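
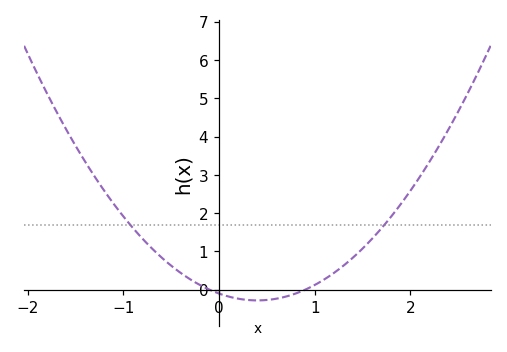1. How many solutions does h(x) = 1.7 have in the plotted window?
2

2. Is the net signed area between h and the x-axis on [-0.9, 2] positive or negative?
positive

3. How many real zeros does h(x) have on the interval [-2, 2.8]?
2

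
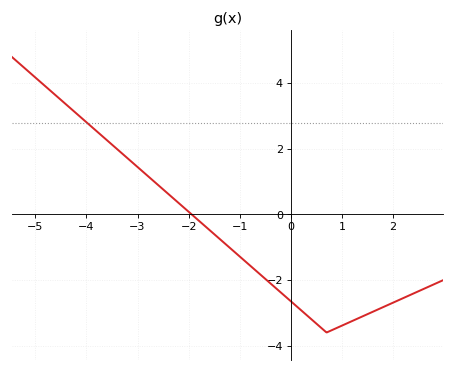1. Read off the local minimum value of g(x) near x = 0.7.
-3.6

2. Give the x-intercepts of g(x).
-2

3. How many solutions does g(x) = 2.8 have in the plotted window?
1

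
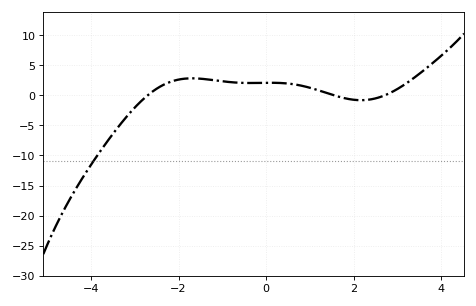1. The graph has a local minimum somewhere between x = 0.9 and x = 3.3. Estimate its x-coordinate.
2.17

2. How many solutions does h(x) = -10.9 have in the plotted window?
1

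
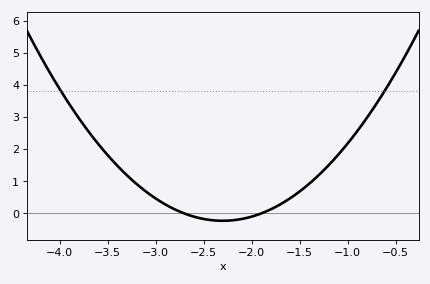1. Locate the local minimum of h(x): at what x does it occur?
-2.3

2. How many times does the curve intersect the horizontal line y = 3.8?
2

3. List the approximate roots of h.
-2.7, -1.9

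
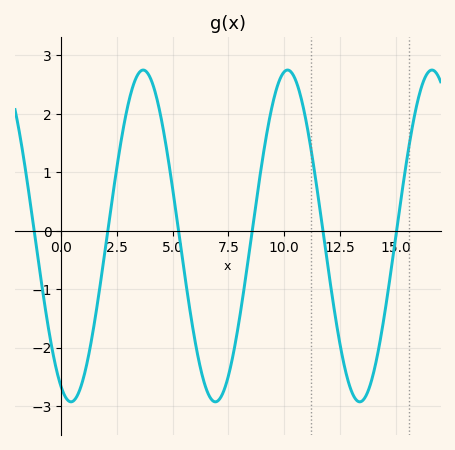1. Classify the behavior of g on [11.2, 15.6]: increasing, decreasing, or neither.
neither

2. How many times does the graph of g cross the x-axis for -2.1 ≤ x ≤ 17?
6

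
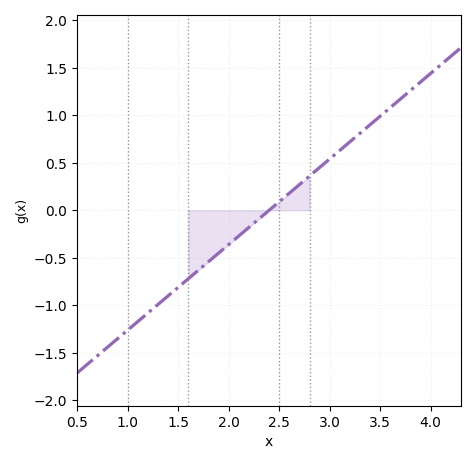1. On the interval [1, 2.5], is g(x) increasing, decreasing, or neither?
increasing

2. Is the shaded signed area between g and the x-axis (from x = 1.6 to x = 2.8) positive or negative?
negative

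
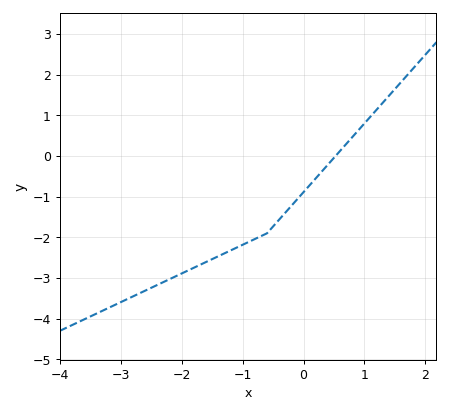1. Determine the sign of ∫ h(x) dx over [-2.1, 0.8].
negative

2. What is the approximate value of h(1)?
0.801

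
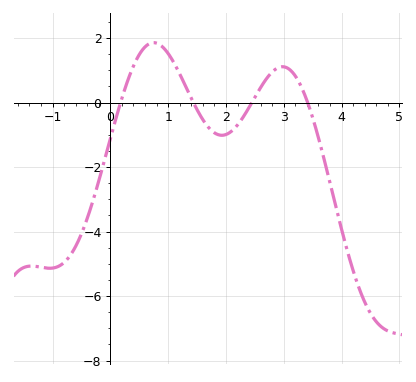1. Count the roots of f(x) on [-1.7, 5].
4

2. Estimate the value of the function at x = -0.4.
-3.6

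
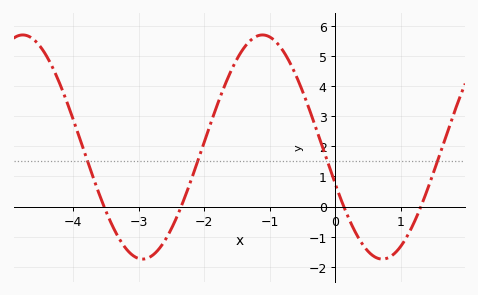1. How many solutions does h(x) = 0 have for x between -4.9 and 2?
4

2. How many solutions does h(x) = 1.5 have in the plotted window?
4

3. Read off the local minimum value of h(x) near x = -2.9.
-1.75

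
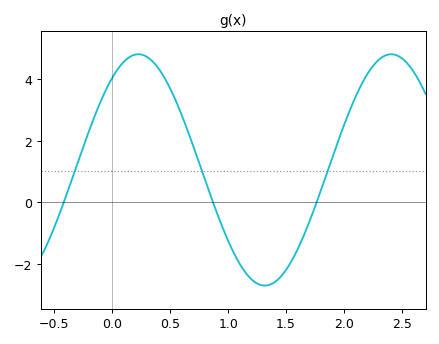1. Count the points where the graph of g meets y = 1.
3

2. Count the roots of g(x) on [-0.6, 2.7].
3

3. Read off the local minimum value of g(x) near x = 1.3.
-2.71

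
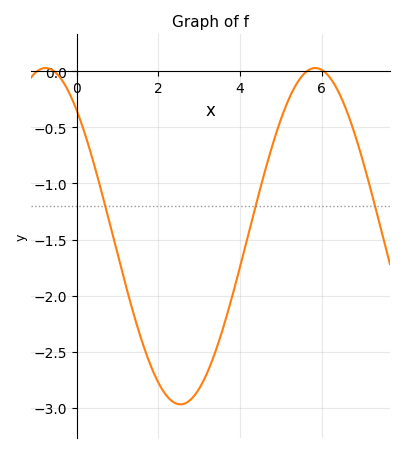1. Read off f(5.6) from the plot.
0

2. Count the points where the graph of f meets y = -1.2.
3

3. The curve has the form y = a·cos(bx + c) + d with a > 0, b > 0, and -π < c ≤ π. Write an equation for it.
y = 1.5cos(0.95x + 0.73) - 1.47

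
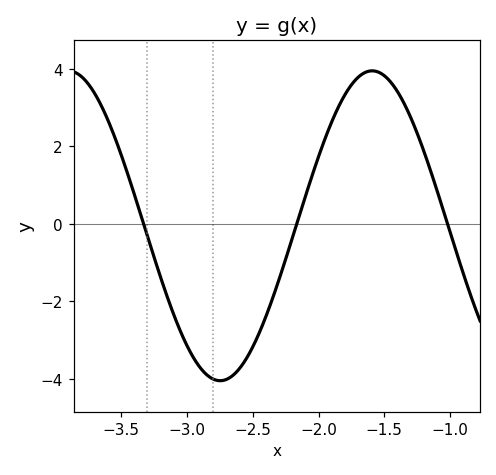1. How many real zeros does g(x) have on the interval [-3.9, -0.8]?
3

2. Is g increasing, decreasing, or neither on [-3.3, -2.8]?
decreasing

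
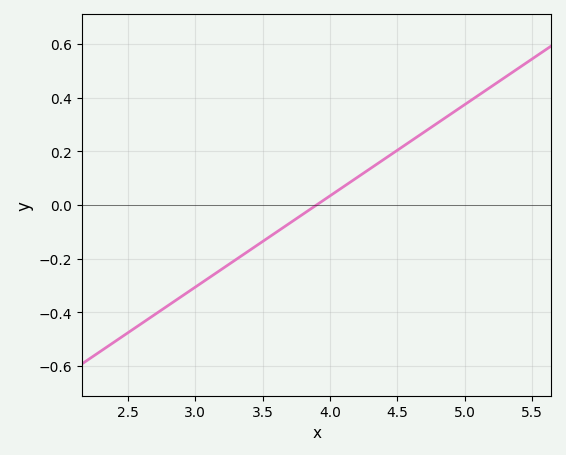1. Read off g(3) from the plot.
-0.3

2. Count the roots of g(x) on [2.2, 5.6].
1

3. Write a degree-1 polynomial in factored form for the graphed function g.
y = 0.34(x - 3.9)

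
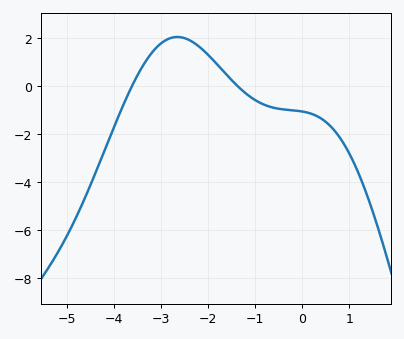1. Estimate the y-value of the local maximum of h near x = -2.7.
2.05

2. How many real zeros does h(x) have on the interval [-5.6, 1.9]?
2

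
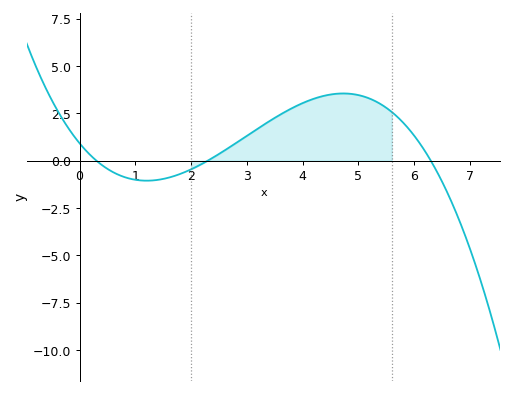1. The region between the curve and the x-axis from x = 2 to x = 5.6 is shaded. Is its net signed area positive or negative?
positive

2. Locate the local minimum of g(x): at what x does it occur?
1.2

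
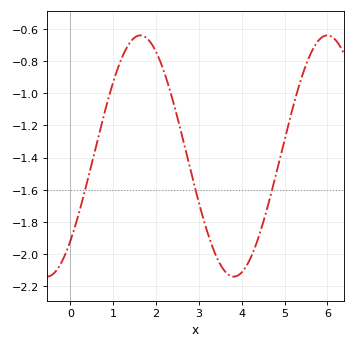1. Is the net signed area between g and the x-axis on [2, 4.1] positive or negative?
negative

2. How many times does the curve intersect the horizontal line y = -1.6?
3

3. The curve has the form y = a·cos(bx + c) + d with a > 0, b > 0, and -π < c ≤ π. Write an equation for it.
y = 0.75cos(1.44x - 2.35) - 1.39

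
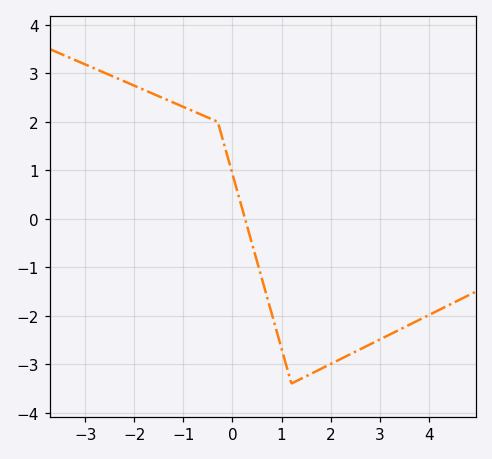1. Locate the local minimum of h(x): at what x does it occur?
1.2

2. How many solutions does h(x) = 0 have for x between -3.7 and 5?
1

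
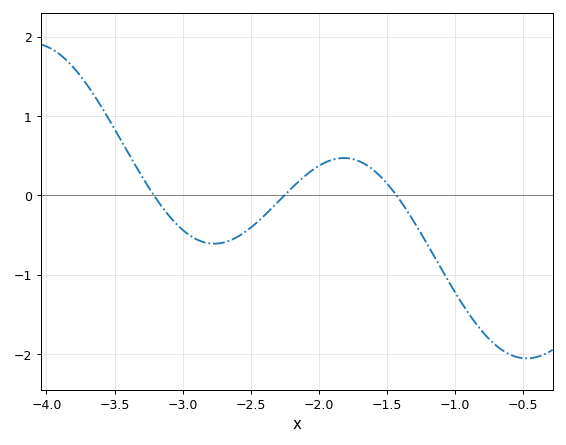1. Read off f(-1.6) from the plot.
0.3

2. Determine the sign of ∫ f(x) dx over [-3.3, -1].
negative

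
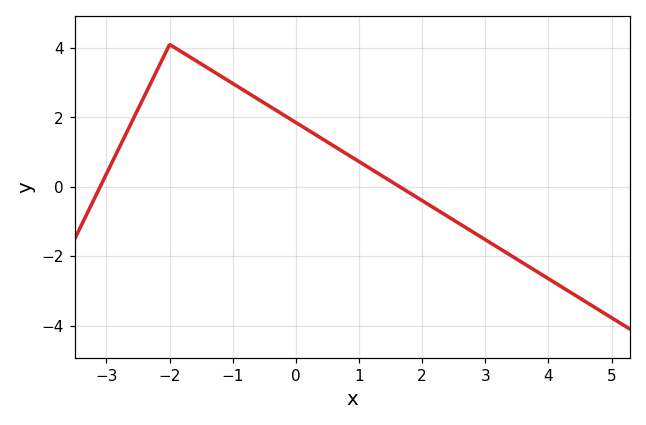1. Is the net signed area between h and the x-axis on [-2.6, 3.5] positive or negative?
positive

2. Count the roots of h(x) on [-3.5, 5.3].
2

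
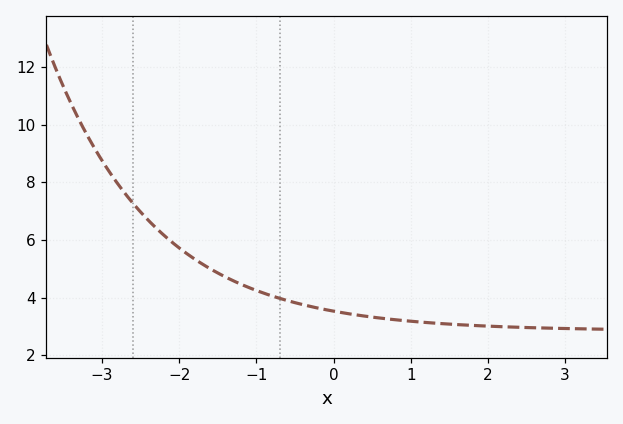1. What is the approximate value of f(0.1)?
3.48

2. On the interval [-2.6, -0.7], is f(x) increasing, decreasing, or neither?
decreasing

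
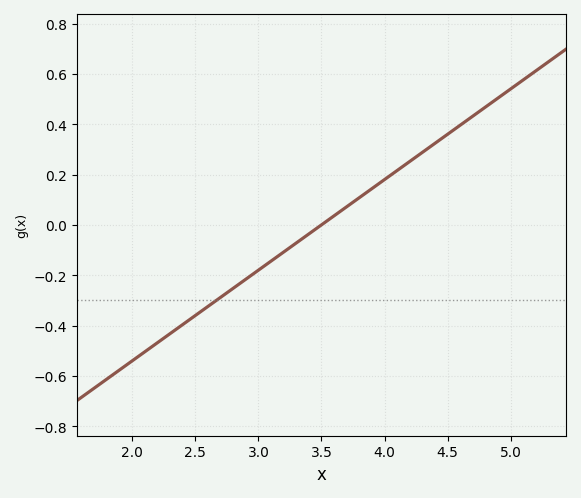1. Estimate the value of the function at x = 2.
-0.54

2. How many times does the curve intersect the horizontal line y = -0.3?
1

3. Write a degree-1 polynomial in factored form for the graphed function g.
y = 0.36(x - 3.5)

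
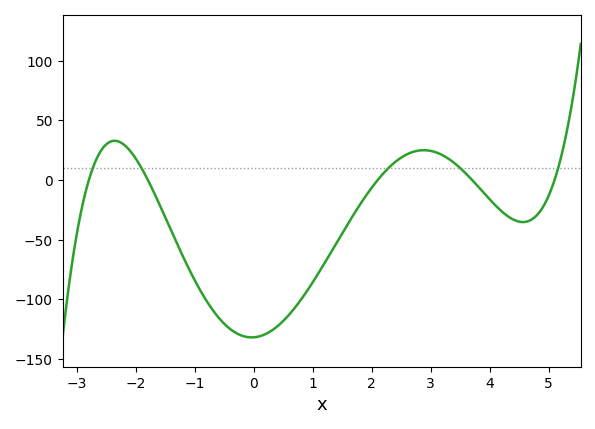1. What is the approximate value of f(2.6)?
20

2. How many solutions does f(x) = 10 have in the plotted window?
5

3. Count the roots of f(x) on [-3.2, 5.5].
5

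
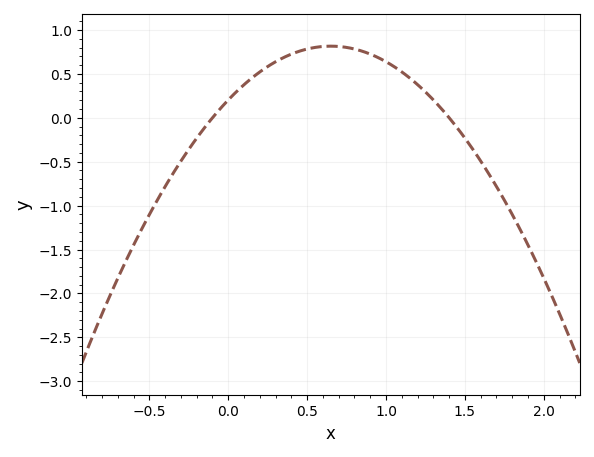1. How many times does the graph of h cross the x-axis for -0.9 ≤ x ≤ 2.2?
2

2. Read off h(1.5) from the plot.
-0.25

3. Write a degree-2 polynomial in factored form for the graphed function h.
y = -1.45(x + 0.1)(x - 1.4)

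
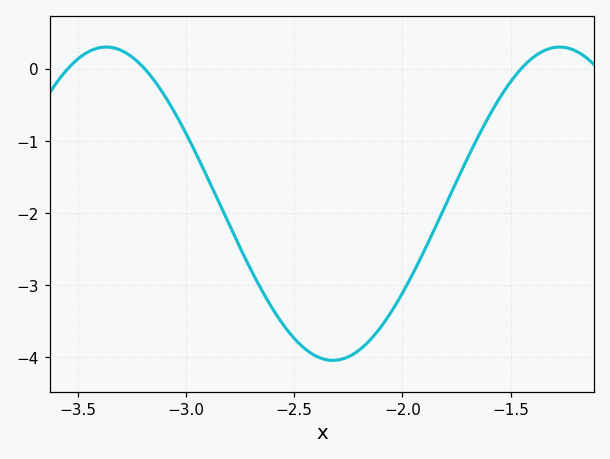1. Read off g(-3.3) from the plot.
0.3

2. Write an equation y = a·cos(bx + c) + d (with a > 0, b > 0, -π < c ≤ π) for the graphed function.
y = 2.17cos(3x - 2.5) - 1.87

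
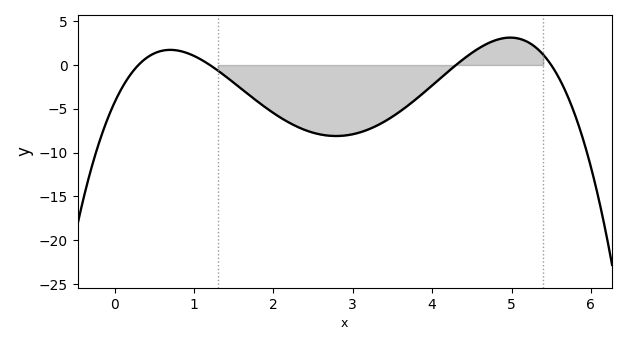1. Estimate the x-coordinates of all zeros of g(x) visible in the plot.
0.3, 1.2, 4.3, 5.5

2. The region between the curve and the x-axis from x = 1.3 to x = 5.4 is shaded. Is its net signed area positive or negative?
negative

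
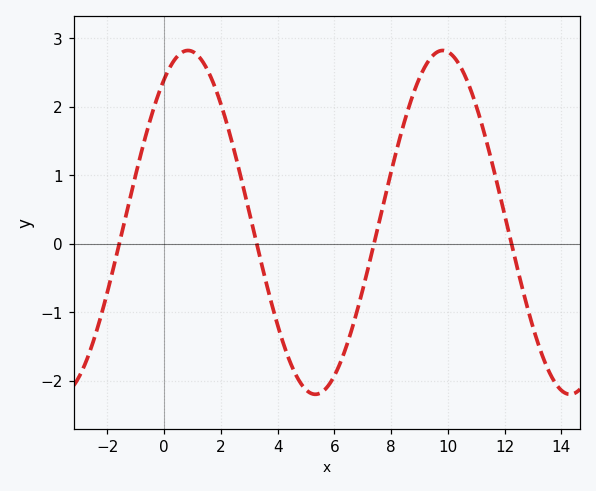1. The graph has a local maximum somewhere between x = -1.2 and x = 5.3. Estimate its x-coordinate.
0.838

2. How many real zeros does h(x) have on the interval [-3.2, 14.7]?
4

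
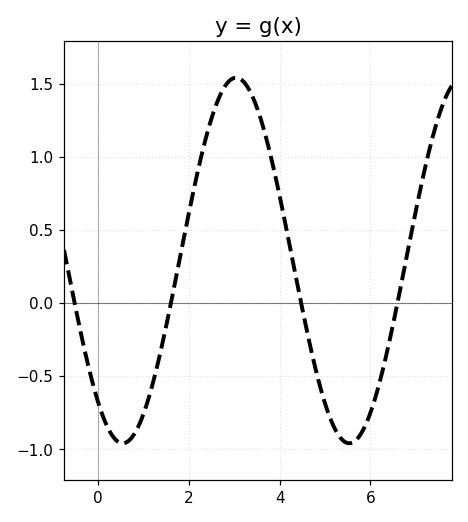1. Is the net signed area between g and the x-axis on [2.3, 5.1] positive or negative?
positive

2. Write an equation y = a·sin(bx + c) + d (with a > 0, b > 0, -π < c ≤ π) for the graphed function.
y = 1.25sin(1.3x - 2.3) + 0.29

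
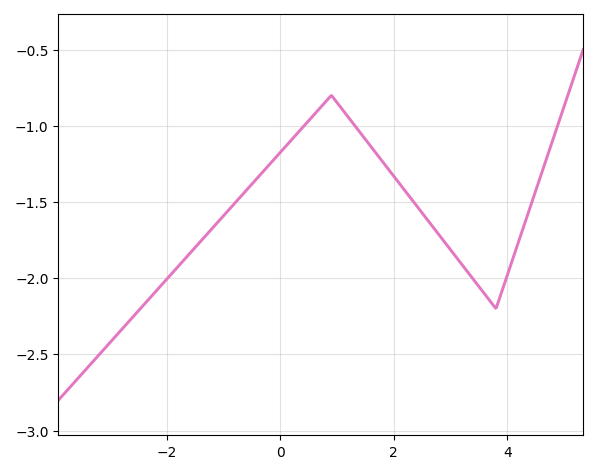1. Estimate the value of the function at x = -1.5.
-1.8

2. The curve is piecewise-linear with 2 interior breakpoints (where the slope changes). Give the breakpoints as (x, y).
(0.9, -0.8); (3.8, -2.2)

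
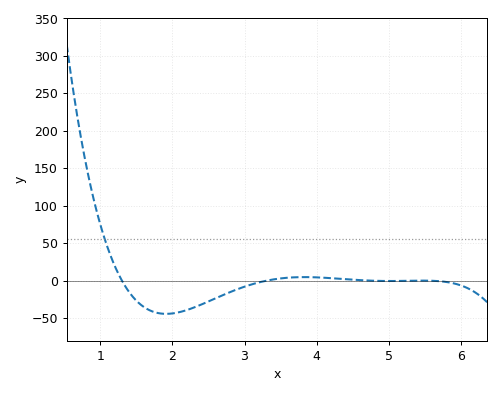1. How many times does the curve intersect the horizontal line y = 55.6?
1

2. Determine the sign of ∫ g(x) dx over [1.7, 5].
negative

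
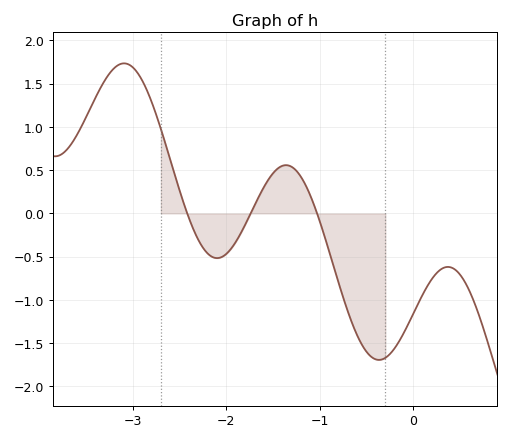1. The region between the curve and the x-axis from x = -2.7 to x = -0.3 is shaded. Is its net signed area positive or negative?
negative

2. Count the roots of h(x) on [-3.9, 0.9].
3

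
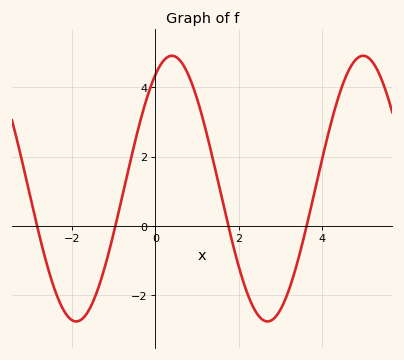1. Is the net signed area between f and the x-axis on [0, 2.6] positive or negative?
positive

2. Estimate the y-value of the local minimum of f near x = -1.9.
-2.8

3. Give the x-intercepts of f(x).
-2.8, -1, 1.8, 3.6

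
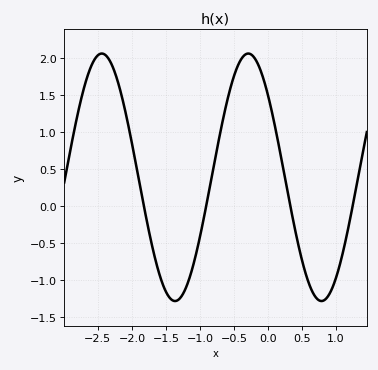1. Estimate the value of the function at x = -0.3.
2.06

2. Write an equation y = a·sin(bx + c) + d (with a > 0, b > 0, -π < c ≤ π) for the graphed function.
y = 1.67sin(2.92x + 2.42) + 0.39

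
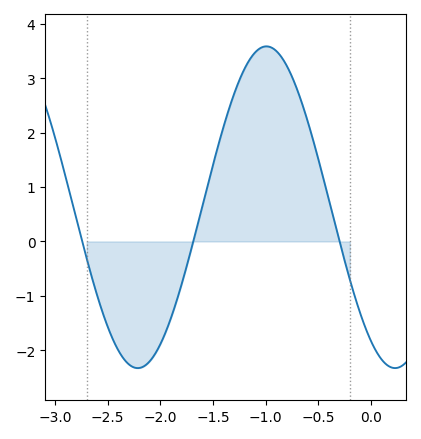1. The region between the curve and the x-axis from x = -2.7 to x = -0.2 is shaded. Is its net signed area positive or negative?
positive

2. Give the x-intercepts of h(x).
-2.75, -1.7, -0.3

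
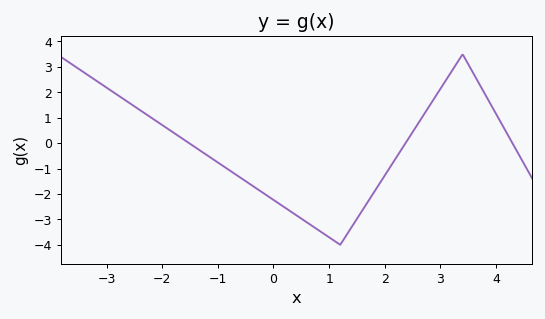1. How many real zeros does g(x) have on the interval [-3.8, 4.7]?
3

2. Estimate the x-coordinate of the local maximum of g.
3.4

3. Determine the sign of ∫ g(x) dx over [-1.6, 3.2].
negative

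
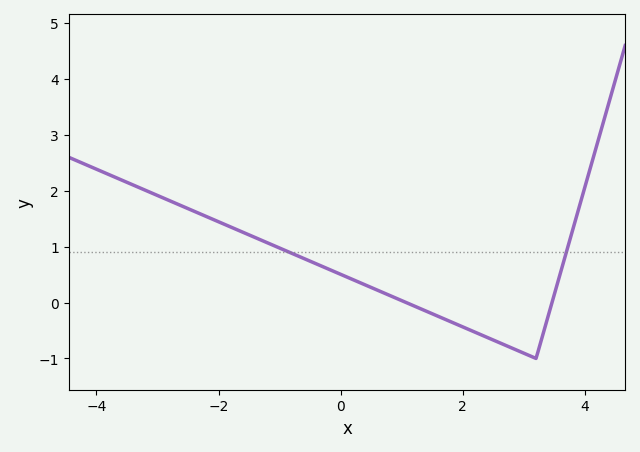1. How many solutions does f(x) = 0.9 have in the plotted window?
2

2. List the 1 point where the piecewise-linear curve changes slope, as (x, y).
(3.2, -1)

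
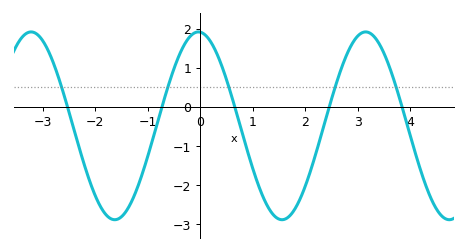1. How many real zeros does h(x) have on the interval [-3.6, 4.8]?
5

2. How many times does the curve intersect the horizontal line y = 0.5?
5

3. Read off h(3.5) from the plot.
1.4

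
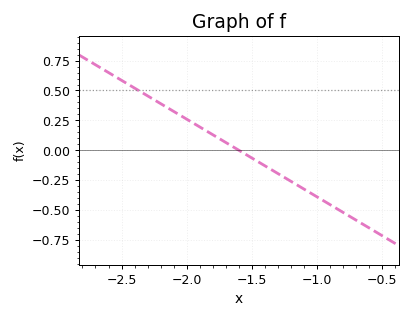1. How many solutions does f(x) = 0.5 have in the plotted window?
1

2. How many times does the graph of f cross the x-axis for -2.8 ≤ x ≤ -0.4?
1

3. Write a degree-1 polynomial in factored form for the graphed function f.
y = -0.65(x + 1.6)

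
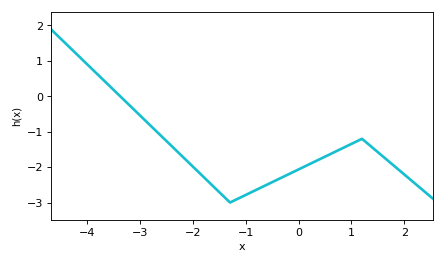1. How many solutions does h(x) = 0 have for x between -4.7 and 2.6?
1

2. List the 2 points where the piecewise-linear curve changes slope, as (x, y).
(-1.3, -3); (1.2, -1.2)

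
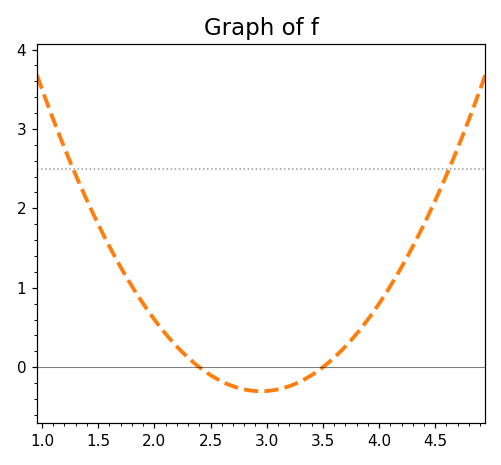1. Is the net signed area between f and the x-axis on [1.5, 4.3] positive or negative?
positive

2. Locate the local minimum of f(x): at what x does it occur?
2.95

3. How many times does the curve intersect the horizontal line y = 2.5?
2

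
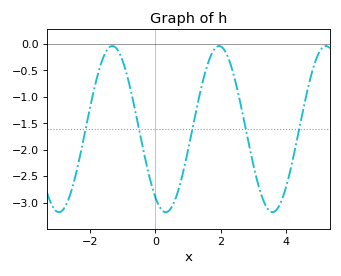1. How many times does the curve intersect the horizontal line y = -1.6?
5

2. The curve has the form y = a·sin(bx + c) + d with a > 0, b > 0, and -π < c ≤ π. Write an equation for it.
y = 1.57sin(1.92x - 2.17) - 1.61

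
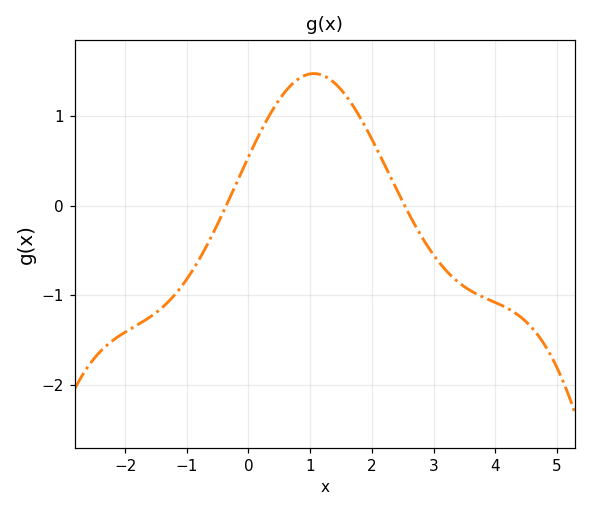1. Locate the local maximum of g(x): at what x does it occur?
1.06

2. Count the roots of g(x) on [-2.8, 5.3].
2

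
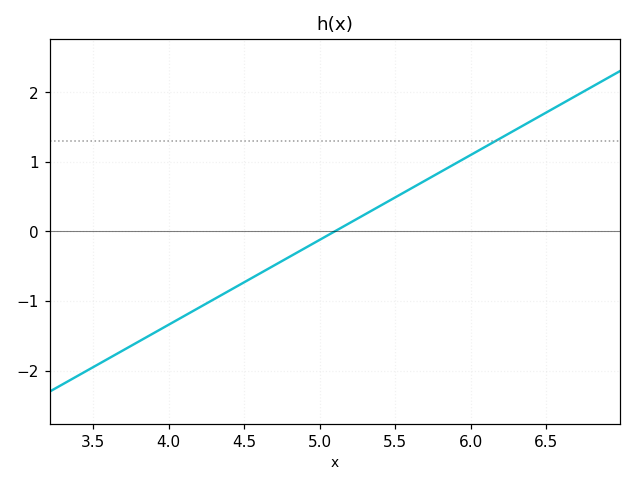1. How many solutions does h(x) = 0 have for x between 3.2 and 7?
1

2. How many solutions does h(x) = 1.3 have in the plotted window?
1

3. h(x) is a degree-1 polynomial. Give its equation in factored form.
y = 1.22(x - 5.1)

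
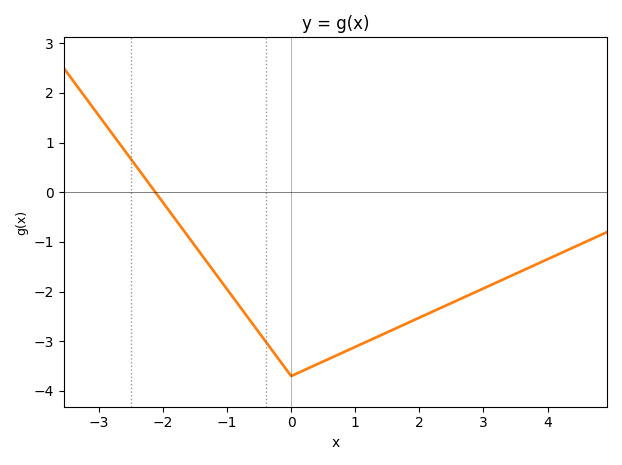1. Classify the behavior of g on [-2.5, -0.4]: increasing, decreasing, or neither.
decreasing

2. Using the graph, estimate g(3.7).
-1.5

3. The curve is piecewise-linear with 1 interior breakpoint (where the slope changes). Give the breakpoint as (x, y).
(0, -3.7)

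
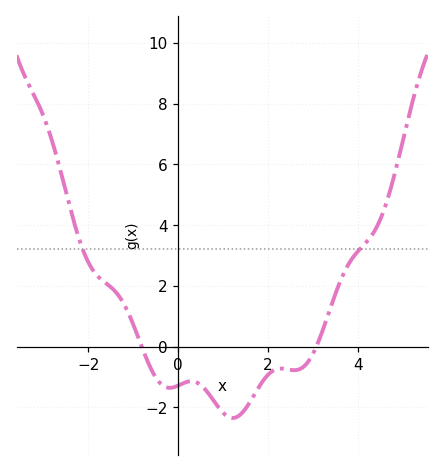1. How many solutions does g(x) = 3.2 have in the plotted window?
2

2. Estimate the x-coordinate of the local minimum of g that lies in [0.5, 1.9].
1.21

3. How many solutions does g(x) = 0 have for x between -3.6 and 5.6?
2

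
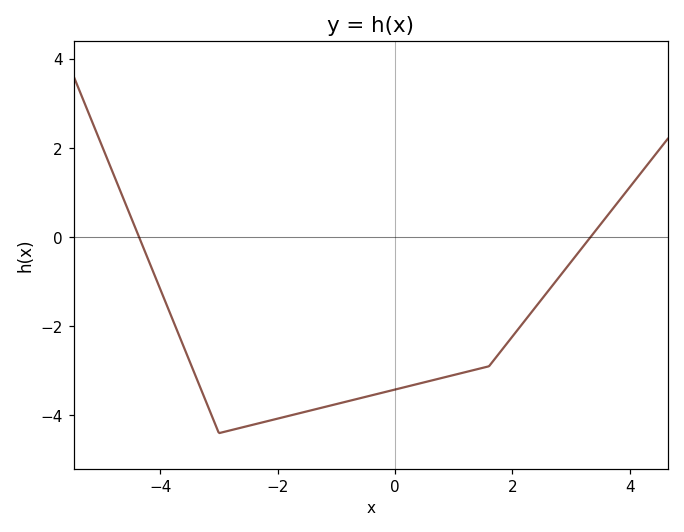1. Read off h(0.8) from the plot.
-3.2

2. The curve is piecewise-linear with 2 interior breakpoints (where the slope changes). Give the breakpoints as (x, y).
(-3, -4.4); (1.6, -2.9)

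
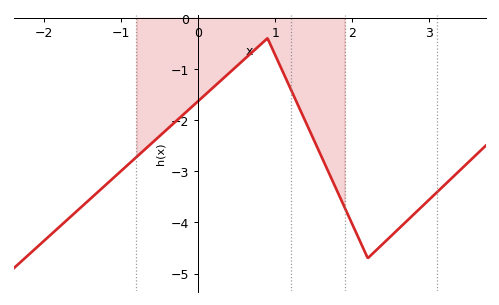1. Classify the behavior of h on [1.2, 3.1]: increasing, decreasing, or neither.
neither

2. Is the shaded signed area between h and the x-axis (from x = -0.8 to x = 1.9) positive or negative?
negative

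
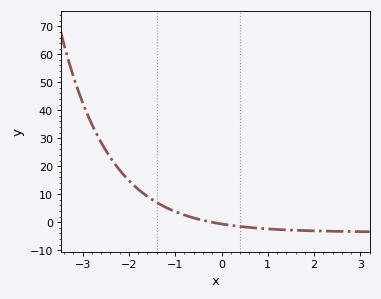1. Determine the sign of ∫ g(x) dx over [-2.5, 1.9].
positive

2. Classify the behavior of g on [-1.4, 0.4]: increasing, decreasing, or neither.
decreasing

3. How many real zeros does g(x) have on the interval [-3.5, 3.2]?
1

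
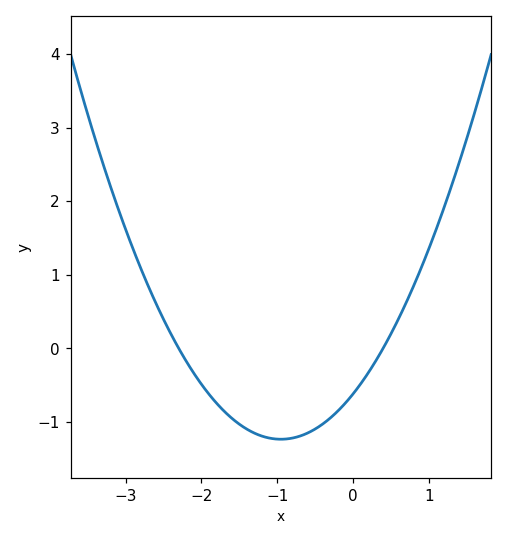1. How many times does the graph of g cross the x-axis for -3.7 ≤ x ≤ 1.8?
2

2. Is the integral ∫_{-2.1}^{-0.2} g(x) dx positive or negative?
negative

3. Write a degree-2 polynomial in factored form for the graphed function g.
y = 0.68(x + 2.3)(x - 0.4)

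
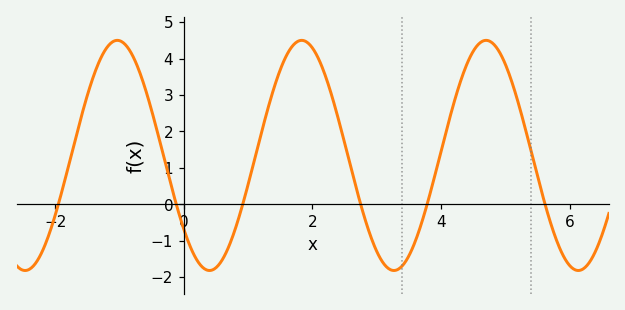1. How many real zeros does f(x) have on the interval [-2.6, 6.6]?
6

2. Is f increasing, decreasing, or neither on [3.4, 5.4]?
neither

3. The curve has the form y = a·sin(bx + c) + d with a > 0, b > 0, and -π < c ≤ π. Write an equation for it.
y = 3.16sin(2.19x - 2.44) + 1.34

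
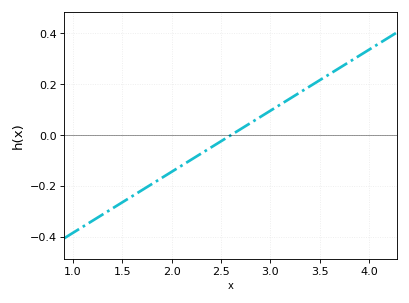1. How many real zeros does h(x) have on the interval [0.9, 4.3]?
1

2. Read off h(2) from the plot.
-0.144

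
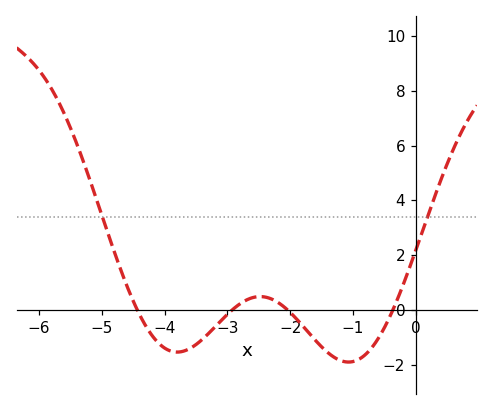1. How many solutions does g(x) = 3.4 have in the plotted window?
2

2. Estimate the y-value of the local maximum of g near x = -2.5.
0.4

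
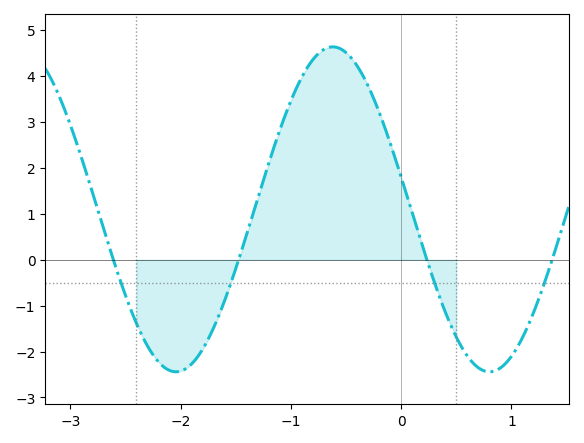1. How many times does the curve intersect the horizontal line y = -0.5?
4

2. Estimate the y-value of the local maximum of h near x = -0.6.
4.6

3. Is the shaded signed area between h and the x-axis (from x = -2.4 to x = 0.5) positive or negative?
positive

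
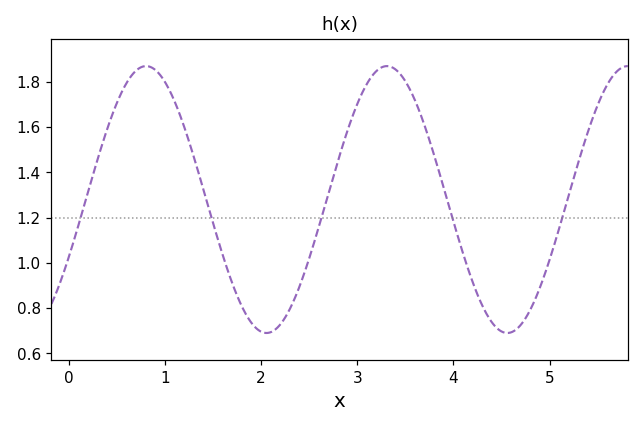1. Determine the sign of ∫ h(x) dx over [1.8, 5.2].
positive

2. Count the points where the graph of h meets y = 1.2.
5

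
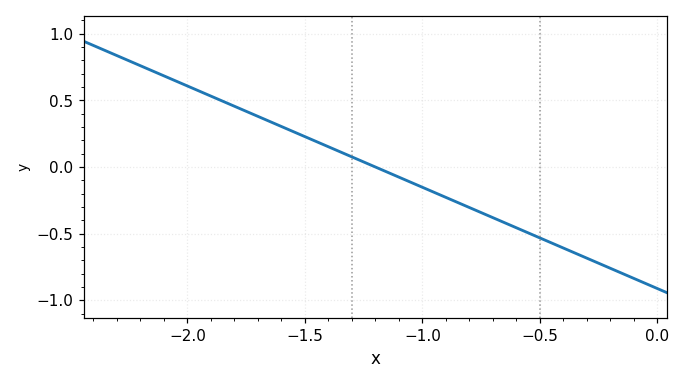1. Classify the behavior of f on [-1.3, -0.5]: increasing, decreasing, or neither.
decreasing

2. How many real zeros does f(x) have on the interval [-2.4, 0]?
1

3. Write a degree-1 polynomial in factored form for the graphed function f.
y = -0.76(x + 1.2)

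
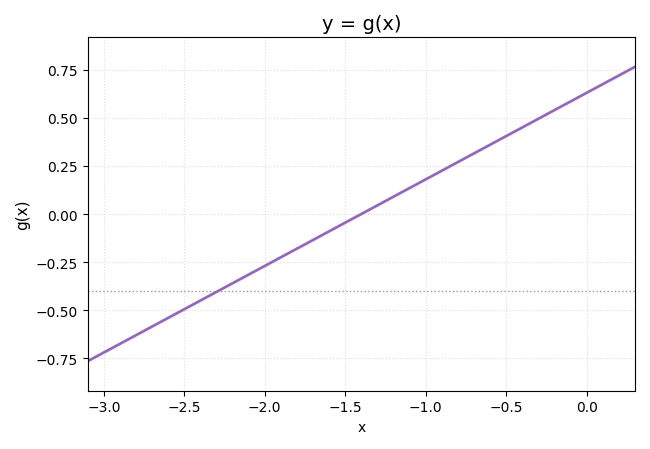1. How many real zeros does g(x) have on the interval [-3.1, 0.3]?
1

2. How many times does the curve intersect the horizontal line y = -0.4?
1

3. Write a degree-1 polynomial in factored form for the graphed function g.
y = 0.45(x + 1.4)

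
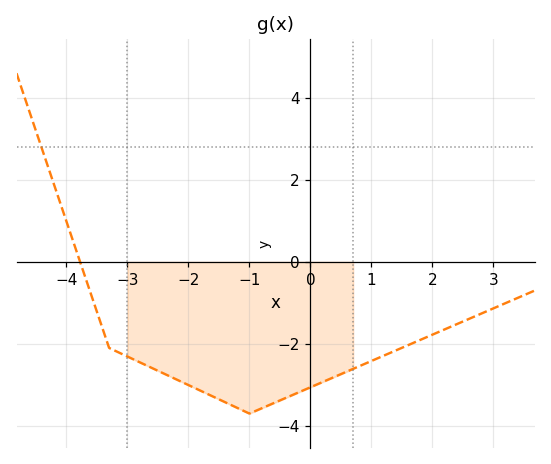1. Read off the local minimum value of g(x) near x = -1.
-3.7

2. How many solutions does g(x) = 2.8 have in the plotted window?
1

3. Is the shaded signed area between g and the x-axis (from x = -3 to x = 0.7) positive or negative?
negative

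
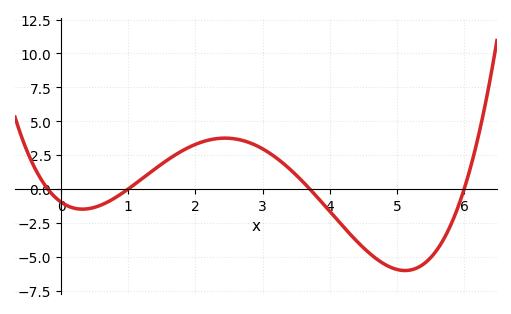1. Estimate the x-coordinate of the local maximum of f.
2.44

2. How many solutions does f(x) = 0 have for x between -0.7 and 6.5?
4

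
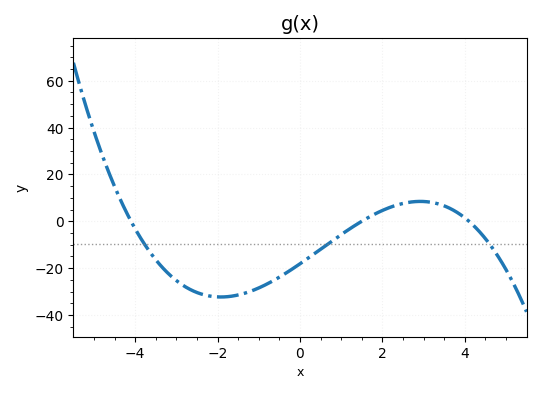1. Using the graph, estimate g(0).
-18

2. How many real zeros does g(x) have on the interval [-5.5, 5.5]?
3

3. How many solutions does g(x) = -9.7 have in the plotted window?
3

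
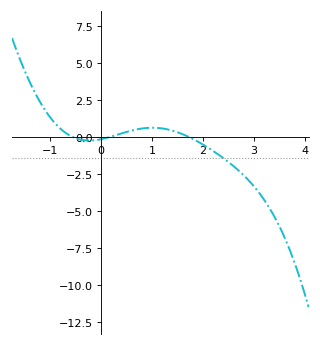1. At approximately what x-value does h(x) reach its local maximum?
1.01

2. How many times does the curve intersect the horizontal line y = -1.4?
1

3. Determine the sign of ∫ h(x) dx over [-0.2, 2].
positive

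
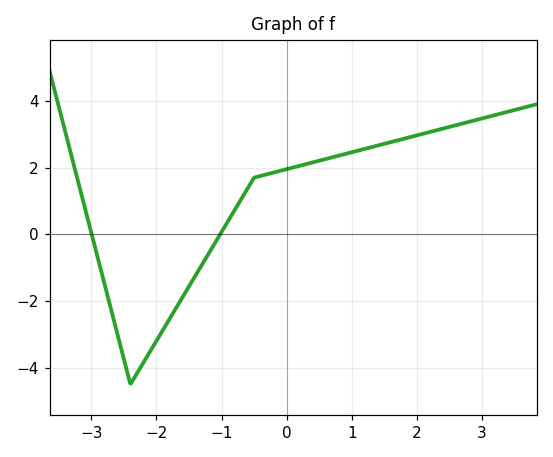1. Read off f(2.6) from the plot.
3.27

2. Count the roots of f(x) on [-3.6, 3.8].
2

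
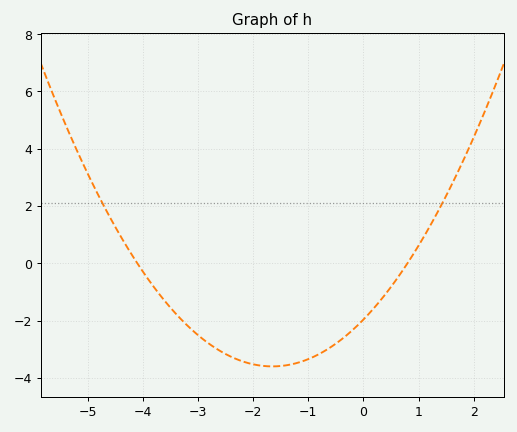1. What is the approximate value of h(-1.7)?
-3.6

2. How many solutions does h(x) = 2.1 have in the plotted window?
2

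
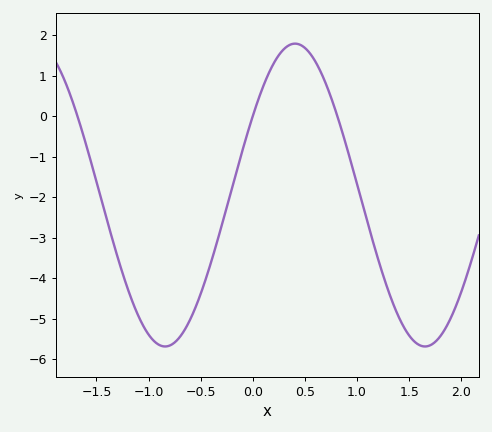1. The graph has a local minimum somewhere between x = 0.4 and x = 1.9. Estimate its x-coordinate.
1.65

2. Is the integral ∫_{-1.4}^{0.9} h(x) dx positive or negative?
negative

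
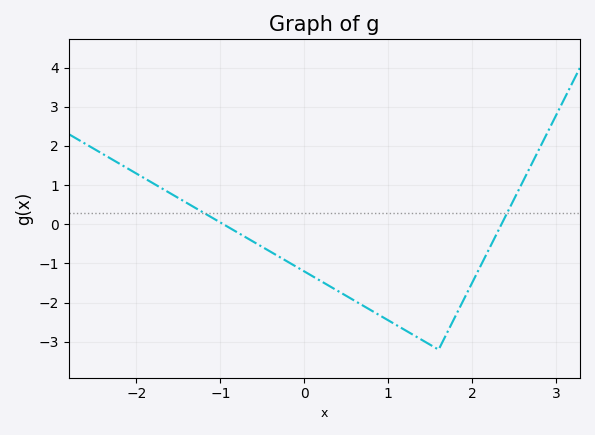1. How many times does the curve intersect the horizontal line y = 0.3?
2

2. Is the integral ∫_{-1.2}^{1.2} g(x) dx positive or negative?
negative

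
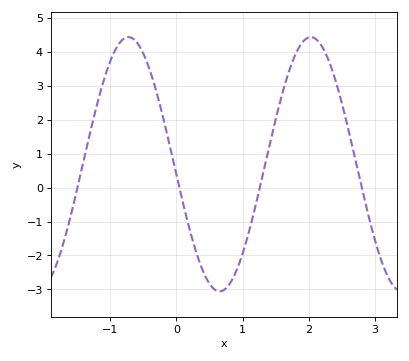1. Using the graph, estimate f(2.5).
2.5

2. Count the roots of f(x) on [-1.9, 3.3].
4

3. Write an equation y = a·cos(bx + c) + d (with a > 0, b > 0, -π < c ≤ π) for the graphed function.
y = 3.75cos(2.3x + 1.7) + 0.69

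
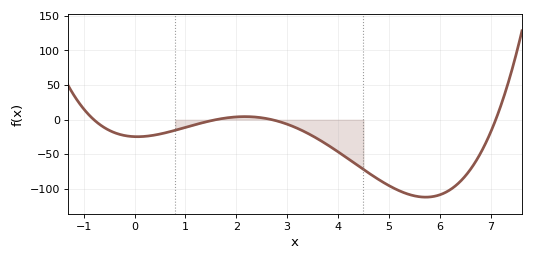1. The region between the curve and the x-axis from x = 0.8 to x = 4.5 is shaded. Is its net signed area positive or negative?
negative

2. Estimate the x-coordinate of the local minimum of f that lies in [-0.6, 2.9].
0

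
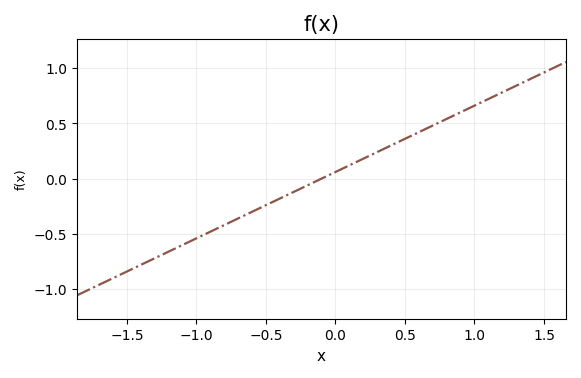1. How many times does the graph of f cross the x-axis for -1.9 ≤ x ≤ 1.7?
1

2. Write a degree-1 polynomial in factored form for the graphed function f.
y = 0.6(x + 0.1)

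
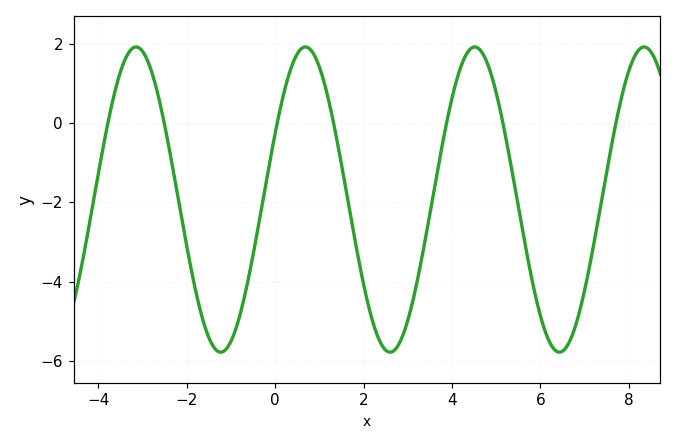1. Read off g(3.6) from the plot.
-1.6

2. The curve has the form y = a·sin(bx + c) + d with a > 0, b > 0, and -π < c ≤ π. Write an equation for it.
y = 3.85sin(1.6x + 0.45) - 1.93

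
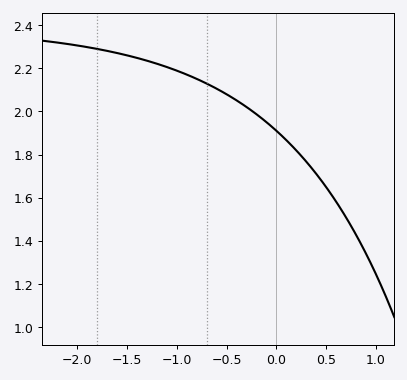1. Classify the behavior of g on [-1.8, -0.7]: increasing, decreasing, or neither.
decreasing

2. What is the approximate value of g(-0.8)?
2.16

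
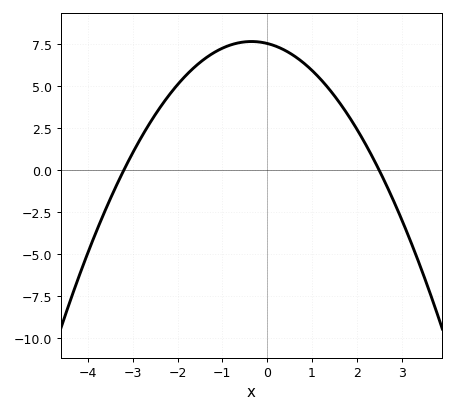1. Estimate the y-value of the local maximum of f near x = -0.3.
7.64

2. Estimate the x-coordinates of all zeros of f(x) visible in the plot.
-3.2, 2.5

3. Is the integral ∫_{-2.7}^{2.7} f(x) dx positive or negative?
positive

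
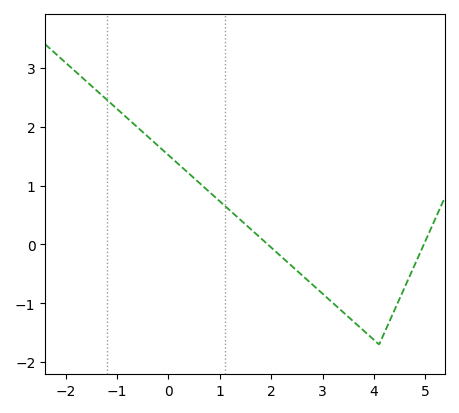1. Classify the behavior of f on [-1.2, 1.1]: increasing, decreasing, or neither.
decreasing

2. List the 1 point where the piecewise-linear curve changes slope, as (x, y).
(4.1, -1.7)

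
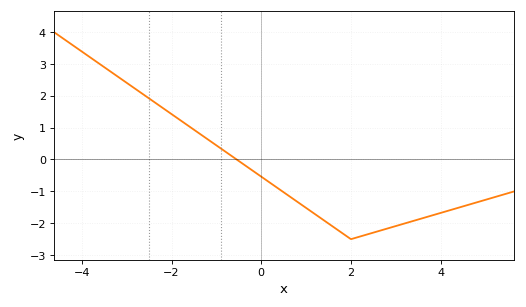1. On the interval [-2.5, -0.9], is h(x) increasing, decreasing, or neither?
decreasing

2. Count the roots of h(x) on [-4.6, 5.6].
1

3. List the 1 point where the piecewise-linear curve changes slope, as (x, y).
(2, -2.5)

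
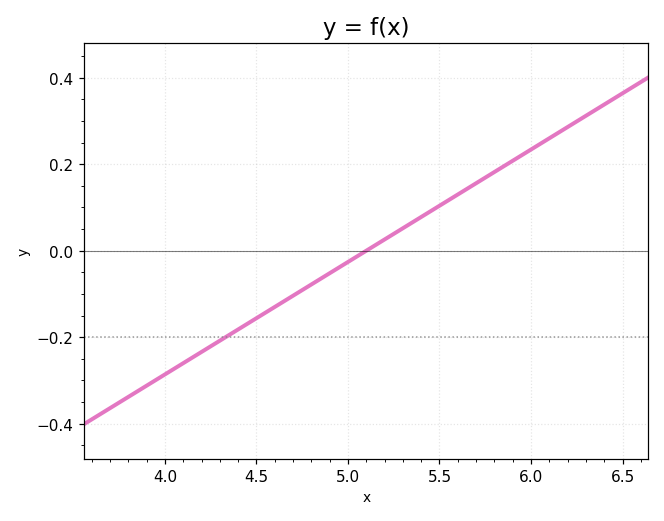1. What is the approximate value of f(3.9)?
-0.32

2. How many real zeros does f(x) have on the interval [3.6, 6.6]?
1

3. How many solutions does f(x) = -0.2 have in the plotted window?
1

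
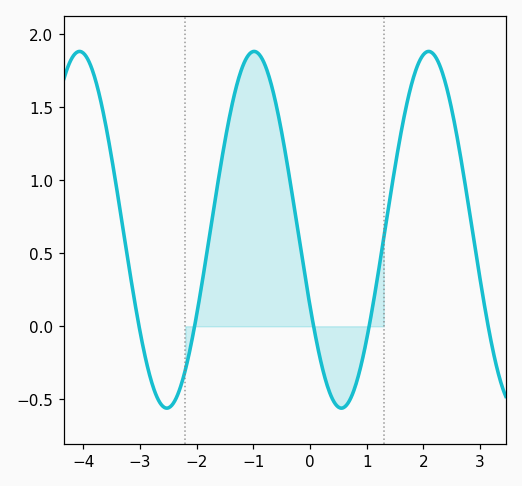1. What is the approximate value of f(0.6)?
-0.555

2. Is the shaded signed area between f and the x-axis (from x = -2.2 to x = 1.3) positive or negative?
positive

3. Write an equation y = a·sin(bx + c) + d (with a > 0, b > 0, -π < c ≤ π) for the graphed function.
y = 1.22sin(2.04x - 2.7) + 0.66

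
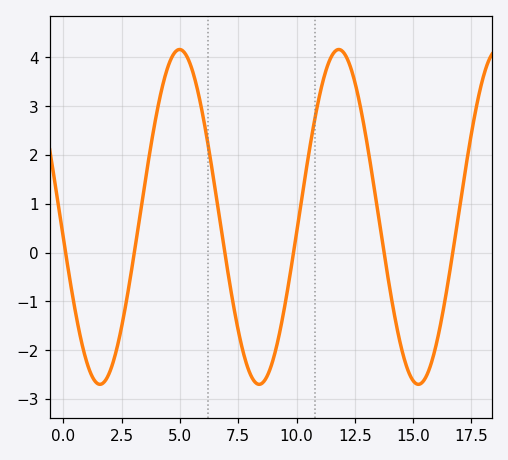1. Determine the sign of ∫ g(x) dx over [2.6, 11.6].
positive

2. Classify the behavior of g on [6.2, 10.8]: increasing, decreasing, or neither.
neither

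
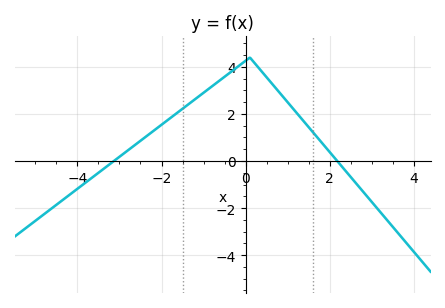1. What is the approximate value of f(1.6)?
1.22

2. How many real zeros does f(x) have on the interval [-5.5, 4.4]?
2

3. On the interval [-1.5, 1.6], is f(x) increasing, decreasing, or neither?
neither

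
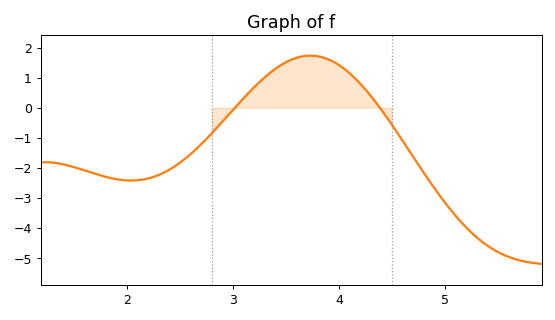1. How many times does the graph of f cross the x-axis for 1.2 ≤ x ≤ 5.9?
2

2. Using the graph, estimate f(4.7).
-1.61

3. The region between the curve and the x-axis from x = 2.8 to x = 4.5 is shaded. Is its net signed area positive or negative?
positive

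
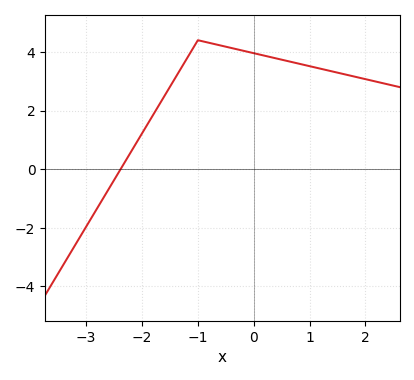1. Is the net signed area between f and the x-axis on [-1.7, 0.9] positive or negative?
positive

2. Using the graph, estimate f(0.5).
3.74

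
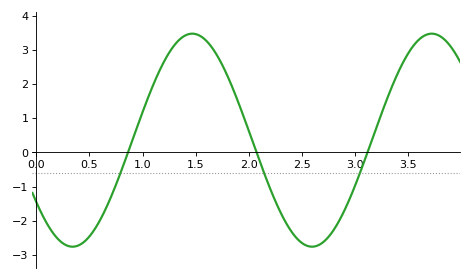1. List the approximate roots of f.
0.9, 2.1, 3.1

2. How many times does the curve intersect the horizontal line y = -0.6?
3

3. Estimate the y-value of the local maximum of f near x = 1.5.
3.5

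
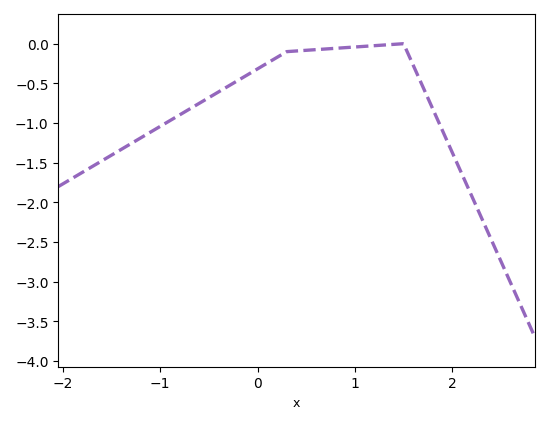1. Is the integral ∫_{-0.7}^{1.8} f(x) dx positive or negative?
negative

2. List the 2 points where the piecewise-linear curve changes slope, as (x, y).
(0.3, -0.1); (1.5, 0)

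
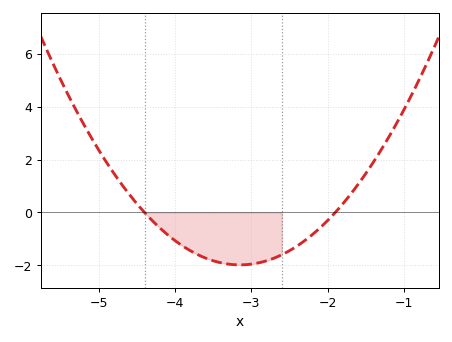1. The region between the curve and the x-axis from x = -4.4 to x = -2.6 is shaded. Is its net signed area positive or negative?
negative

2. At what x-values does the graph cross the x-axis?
-4.4, -1.9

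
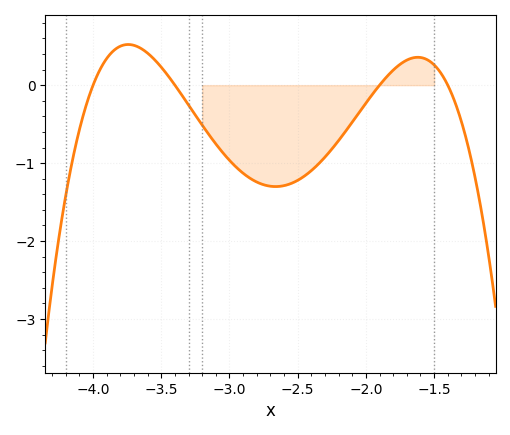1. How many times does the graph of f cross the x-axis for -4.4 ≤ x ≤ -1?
4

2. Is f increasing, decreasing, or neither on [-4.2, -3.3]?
neither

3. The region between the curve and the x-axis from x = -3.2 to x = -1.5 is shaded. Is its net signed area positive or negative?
negative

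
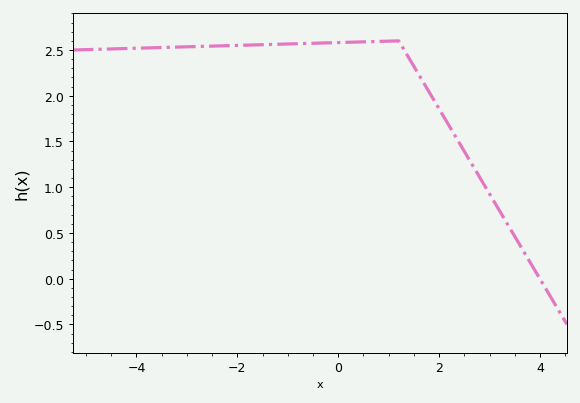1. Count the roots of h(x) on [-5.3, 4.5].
1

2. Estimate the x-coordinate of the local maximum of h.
1.2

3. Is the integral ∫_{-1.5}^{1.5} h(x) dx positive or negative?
positive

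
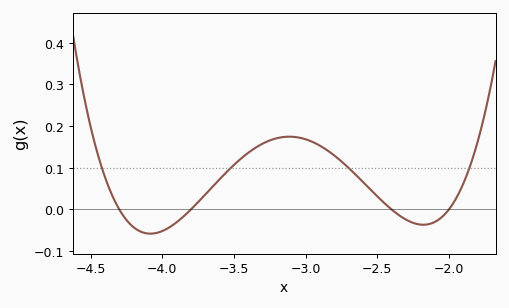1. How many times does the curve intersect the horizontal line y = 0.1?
4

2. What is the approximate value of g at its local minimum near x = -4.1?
-0.06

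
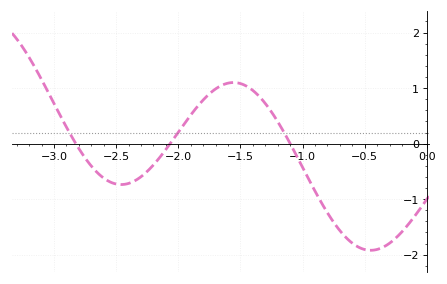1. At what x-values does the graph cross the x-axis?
-2.8, -2.05, -1.1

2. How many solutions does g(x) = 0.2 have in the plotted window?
3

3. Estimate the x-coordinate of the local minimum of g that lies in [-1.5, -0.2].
-0.45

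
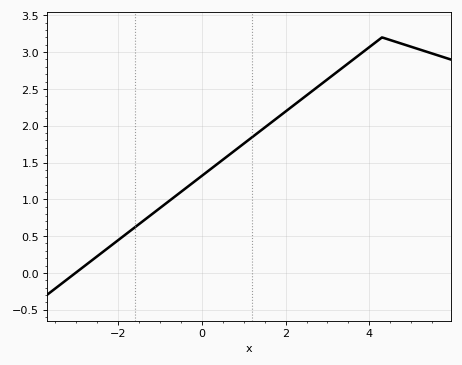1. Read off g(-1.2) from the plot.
0.791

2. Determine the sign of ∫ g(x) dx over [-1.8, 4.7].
positive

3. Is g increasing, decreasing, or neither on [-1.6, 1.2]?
increasing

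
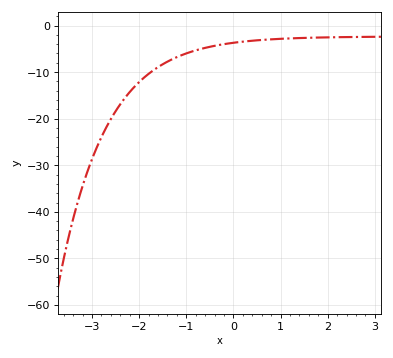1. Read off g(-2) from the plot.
-12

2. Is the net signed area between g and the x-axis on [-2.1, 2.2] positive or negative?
negative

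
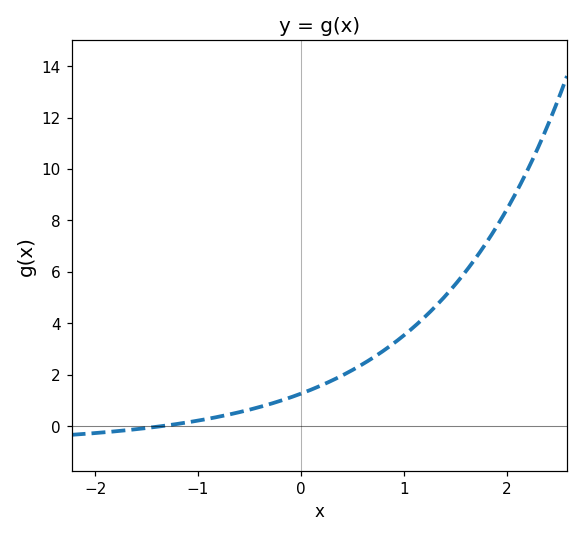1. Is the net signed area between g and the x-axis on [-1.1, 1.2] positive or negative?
positive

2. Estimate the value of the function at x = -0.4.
0.743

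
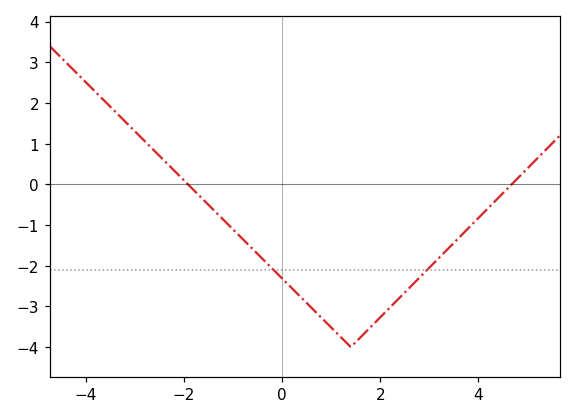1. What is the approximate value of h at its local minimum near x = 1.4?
-4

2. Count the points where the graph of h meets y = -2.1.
2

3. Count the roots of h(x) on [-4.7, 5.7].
2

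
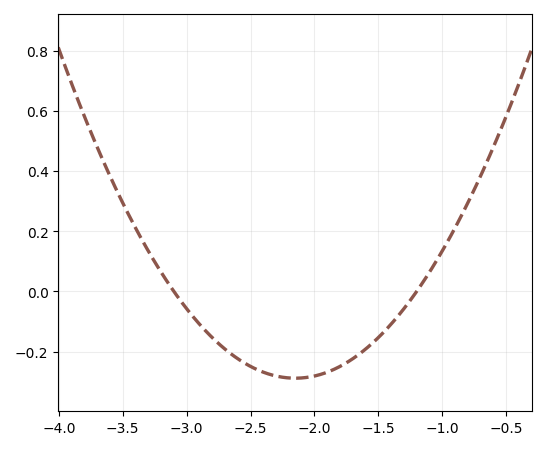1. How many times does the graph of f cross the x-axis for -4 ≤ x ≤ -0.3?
2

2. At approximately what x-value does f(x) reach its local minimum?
-2.15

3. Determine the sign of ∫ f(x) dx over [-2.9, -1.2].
negative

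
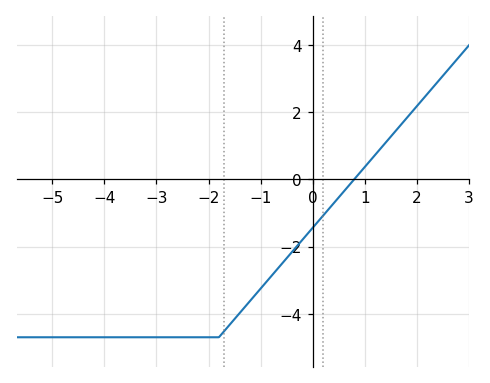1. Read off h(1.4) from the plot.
1.09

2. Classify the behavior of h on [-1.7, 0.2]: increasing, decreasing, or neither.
increasing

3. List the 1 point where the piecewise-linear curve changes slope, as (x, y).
(-1.8, -4.7)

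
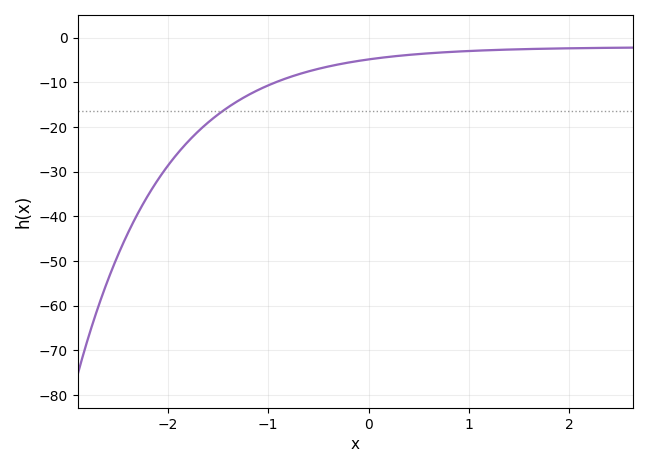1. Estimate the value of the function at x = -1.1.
-11.7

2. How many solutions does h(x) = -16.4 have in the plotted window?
1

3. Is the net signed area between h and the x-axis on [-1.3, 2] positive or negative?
negative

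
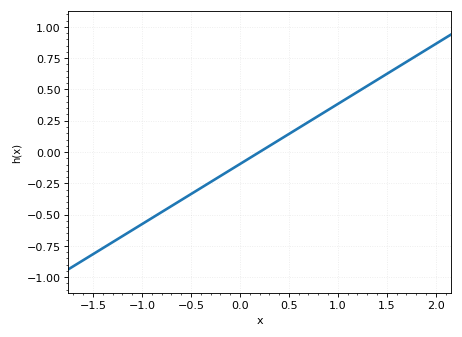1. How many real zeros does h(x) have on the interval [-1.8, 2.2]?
1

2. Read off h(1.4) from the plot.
0.6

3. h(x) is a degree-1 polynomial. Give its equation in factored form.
y = 0.48(x - 0.2)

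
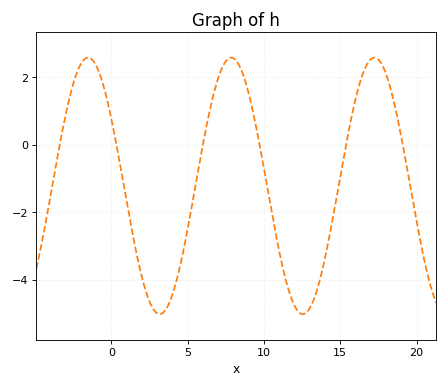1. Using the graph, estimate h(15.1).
-0.6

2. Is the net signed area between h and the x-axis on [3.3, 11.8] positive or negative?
negative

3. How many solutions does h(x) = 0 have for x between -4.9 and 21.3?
6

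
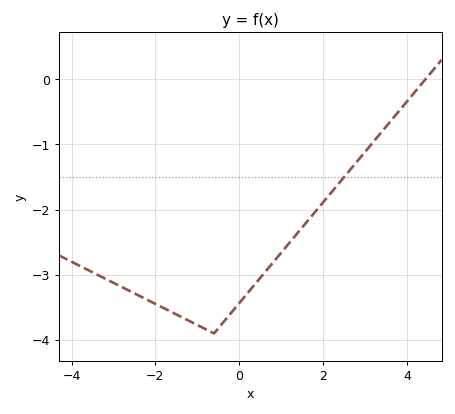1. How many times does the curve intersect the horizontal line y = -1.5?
1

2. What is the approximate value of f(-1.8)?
-3.5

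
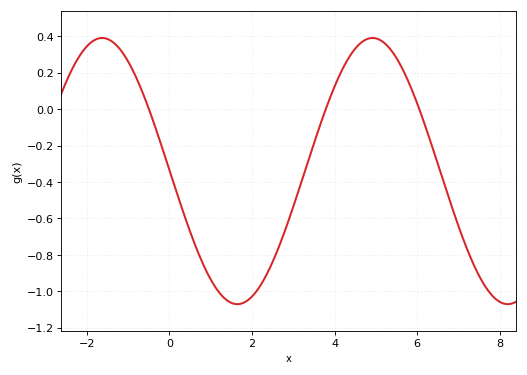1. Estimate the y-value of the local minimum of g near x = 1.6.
-1.06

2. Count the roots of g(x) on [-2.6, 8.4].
3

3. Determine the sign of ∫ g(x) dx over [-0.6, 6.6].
negative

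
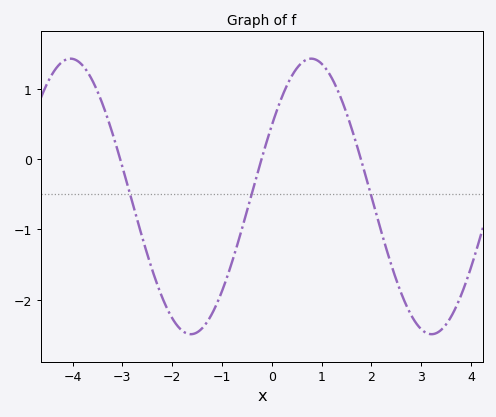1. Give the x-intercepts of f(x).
-3, -0.2, 1.8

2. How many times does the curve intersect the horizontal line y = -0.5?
3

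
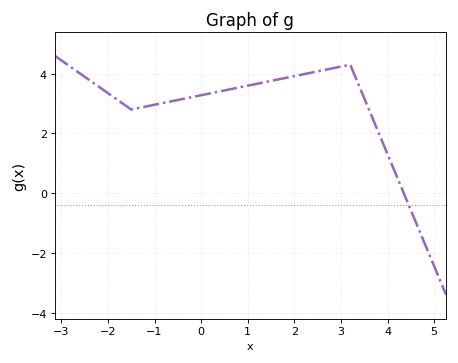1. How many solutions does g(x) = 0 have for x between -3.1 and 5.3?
1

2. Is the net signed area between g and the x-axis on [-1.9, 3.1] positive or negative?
positive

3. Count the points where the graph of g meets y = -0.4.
1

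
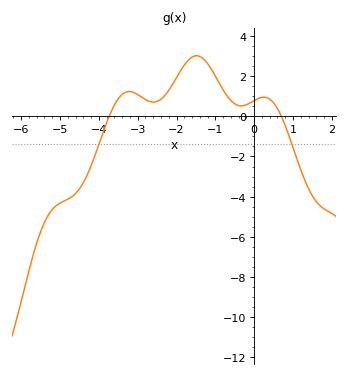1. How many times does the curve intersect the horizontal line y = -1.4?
2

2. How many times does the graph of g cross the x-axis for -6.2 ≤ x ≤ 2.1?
2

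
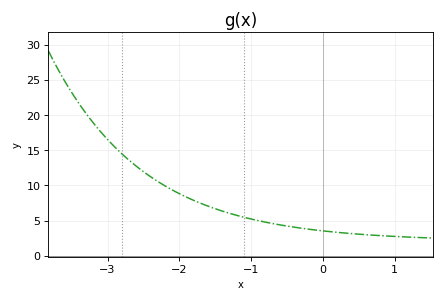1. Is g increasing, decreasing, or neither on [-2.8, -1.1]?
decreasing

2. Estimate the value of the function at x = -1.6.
7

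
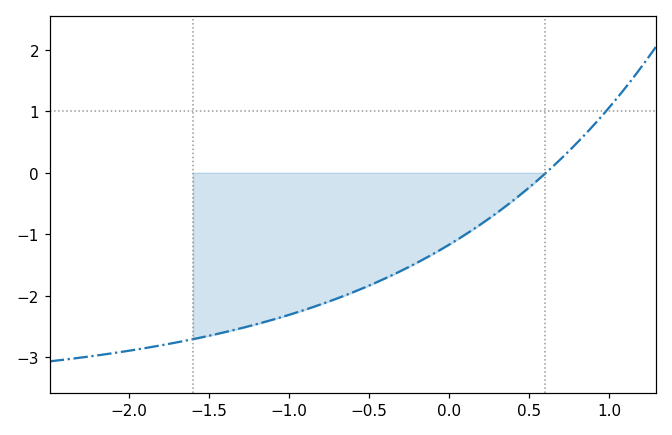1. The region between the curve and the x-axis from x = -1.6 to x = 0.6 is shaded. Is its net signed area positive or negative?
negative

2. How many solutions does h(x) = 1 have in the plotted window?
1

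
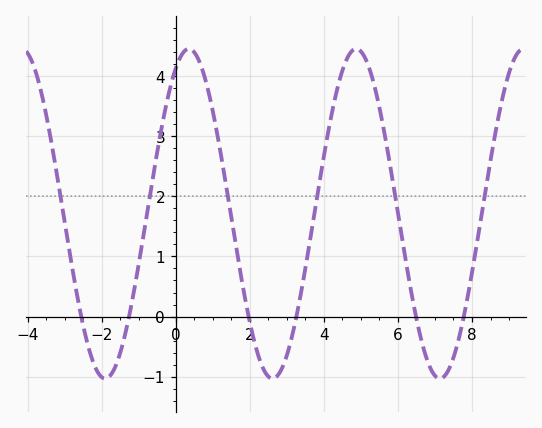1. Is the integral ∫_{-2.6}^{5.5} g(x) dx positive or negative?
positive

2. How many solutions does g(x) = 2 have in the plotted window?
6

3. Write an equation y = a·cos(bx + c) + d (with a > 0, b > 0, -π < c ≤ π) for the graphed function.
y = 2.74cos(1.39x - 0.49) + 1.71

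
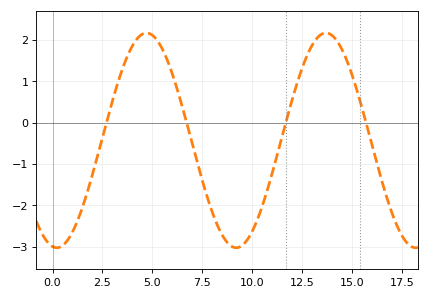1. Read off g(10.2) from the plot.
-2.4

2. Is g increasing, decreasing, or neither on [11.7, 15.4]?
neither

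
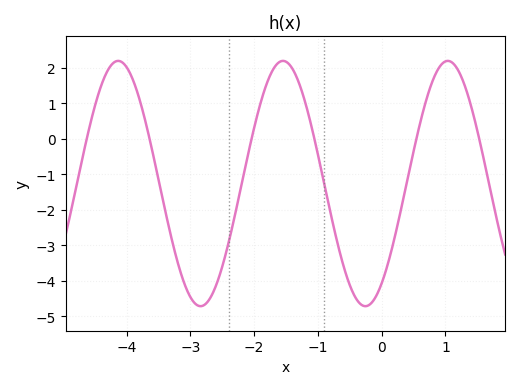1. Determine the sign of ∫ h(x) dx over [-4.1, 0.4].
negative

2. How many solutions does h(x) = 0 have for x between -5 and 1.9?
6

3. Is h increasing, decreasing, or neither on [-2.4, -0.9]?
neither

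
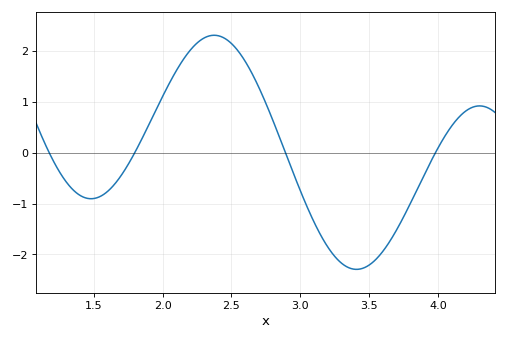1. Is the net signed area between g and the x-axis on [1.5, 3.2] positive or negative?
positive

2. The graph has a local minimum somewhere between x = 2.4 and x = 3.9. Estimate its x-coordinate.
3.41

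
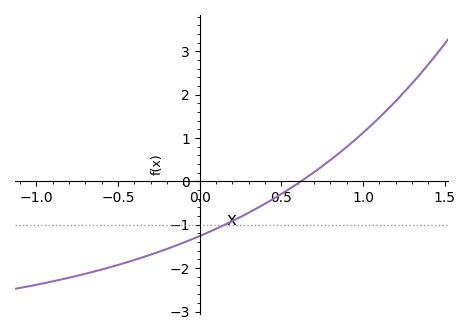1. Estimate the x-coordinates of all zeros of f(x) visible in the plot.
0.6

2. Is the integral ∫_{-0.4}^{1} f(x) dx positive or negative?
negative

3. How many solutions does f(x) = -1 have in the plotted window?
1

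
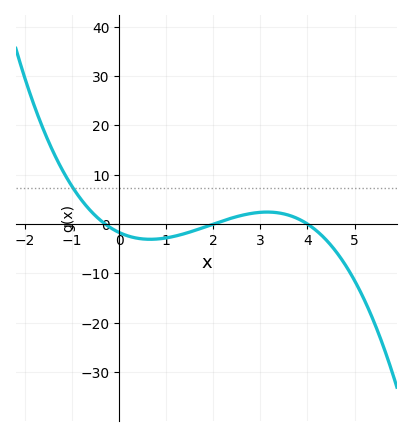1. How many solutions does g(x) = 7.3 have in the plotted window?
1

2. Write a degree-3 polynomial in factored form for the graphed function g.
y = -0.72(x + 0.3)(x - 2)(x - 4)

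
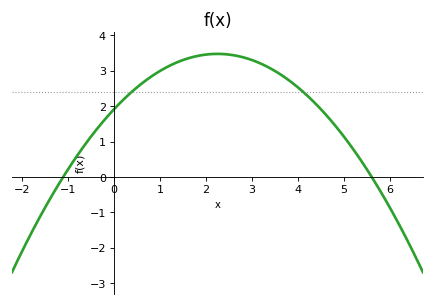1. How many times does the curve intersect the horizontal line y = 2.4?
2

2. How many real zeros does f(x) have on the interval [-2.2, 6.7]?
2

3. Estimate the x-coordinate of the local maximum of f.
2.25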